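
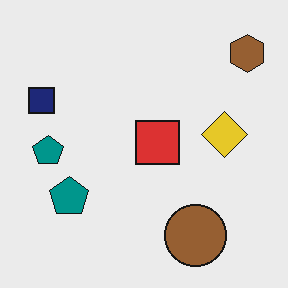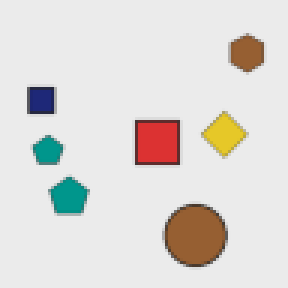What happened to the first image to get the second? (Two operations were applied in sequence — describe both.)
The second image is the first given a subtle gaussian blur, then lightly pixelated (a mild mosaic effect).

Shape edges and outlines are uniformly softened across the whole image. Shapes are reduced to large square blocks; fine edges and outlines are lost — a downscale-then-upscale (mosaic) effect.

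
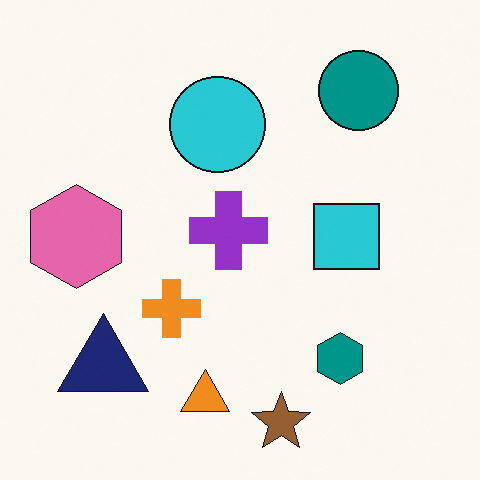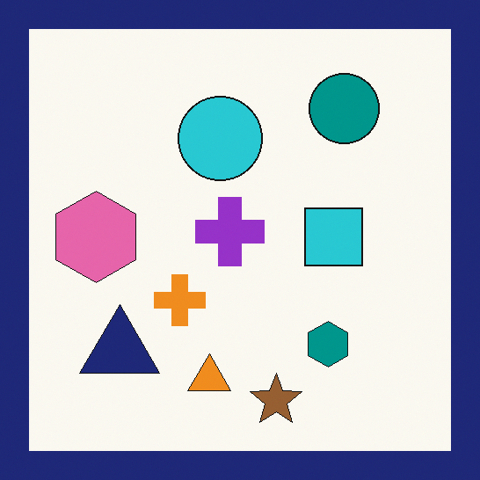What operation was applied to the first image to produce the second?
The transformation is: framed with a navy border.

A solid navy frame runs around the edge of the second image, with the content slightly shrunk inside it.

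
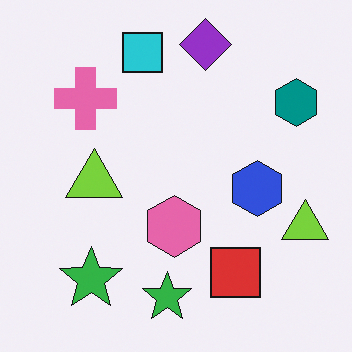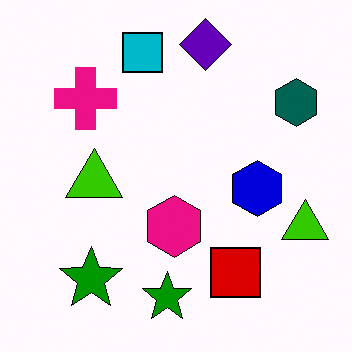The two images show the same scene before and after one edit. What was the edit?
Given much higher contrast.

Tones are pushed away from mid-grey across the whole image — a global contrast change.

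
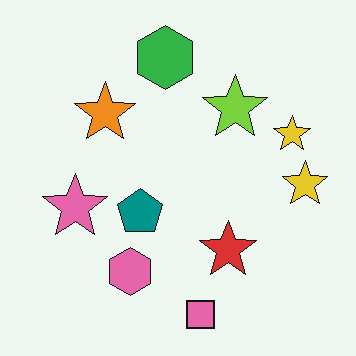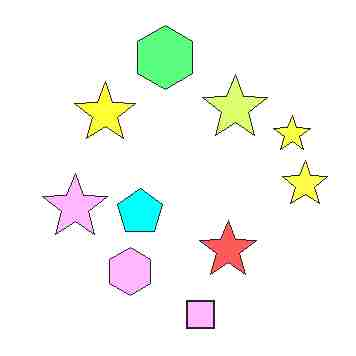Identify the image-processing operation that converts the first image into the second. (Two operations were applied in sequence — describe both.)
The image was noticeably brightened, then heavily JPEG-compressed with obvious blocking artifacts.

Every pixel — background and shapes alike — is uniformly brightened. Blocky 8×8 compression artifacts appear around shape edges and the flat background shows ringing — characteristic JPEG degradation.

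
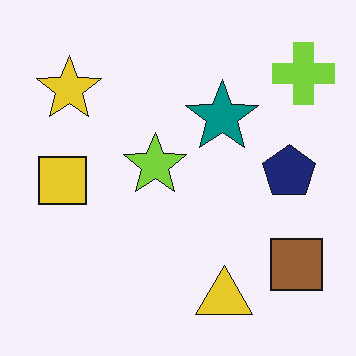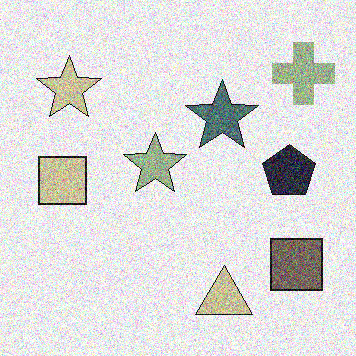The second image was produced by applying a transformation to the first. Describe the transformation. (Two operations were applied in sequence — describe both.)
Heavily desaturated, then degraded with heavy additive noise.

All colors are more muted and greyish — a global saturation change. Random speckle covers the whole image, including the flat background.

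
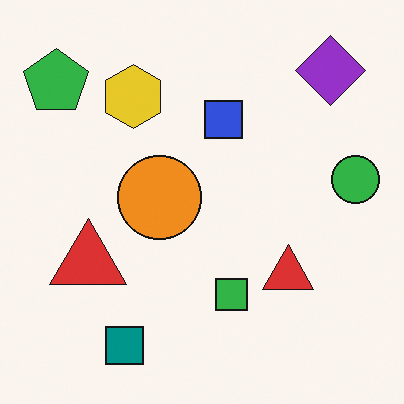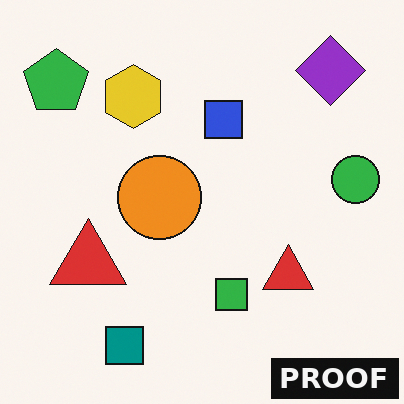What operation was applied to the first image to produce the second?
It was watermarked with the text "PROOF" in the lower-right corner.

A dark label reading "PROOF" appears in the lower-right corner.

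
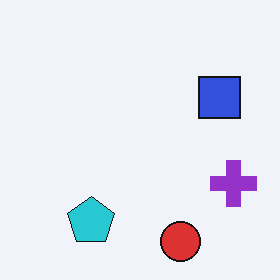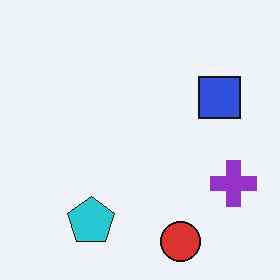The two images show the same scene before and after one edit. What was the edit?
It was JPEG-compressed with visible artifacts.

Blocky 8×8 compression artifacts appear around shape edges and the flat background shows ringing — characteristic JPEG degradation.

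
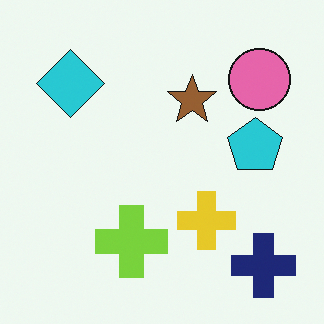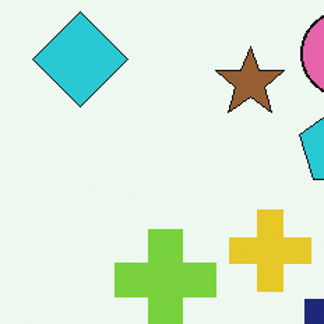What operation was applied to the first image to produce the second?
The second image is the first cropped to a modestly smaller region and rescaled.

The visible shapes are larger and the field of view is narrower; shapes near the original edges may be partly or wholly outside the frame — a crop-and-rescale.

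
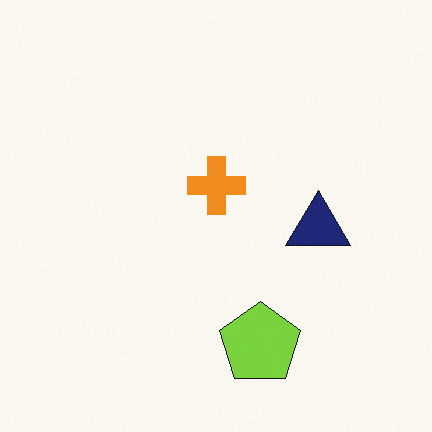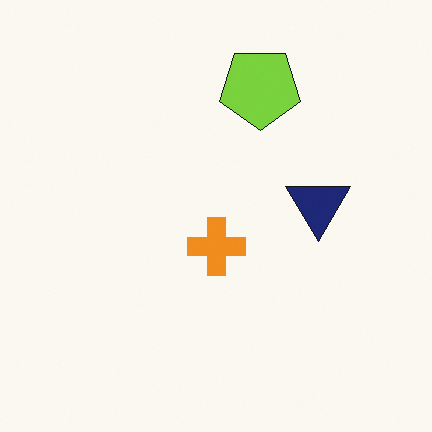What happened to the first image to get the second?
The transformation is: flipped vertically (top ↔ bottom).

The lime pentagon is in the bottom of the first image and the top of the second — shapes on opposite sides of the horizontal midline have swapped in a mirror flip.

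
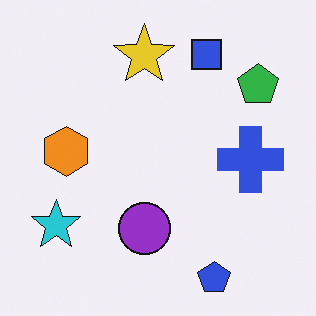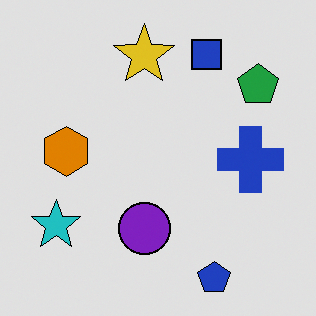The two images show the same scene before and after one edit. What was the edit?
The image was moderately posterized.

Each flat color has snapped to a coarser quantized level — most visibly, the near-white background has dropped to a flat grey.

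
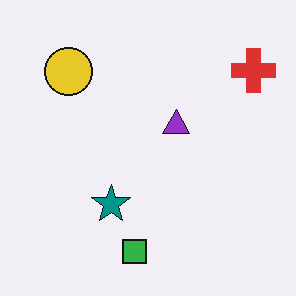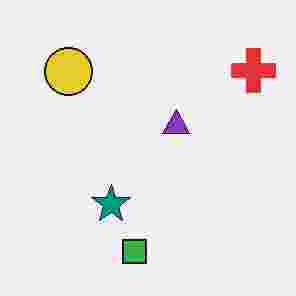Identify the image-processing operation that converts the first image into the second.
The image was heavily JPEG-compressed with obvious blocking artifacts.

Blocky 8×8 compression artifacts appear around shape edges and the flat background shows ringing — characteristic JPEG degradation.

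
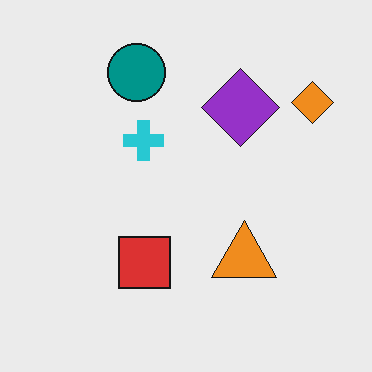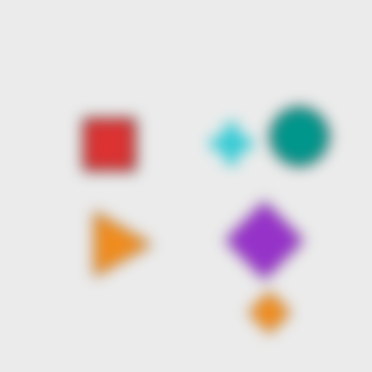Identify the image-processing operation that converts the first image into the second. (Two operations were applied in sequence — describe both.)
The second image is the first rotated 90° clockwise, then strongly gaussian-blurred.

The orange diamond sits in the top-right of the first image and the bottom-right of the second — consistent with a whole-image 90° clockwise rotation. Shape edges and outlines are uniformly softened across the whole image.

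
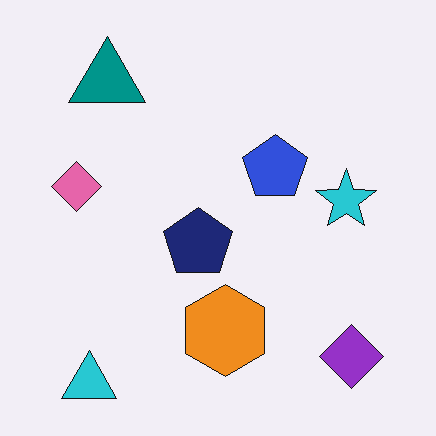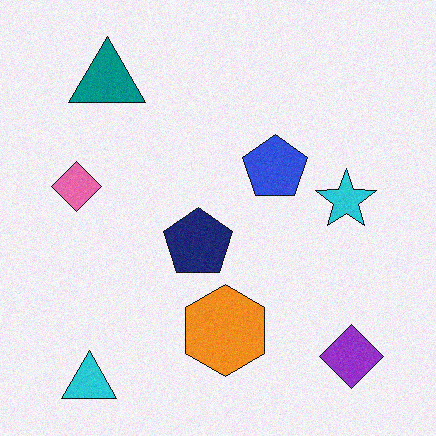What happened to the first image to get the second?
It was degraded with subtle gaussian noise.

Random speckle covers the whole image, including the flat background.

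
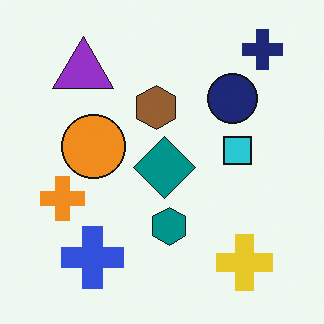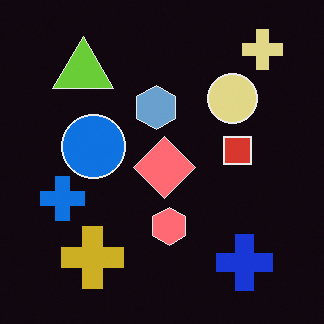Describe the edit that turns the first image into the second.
The transformation is: color-inverted (negative).

The light background has become dark and every shape's color is its complement — a photographic negative.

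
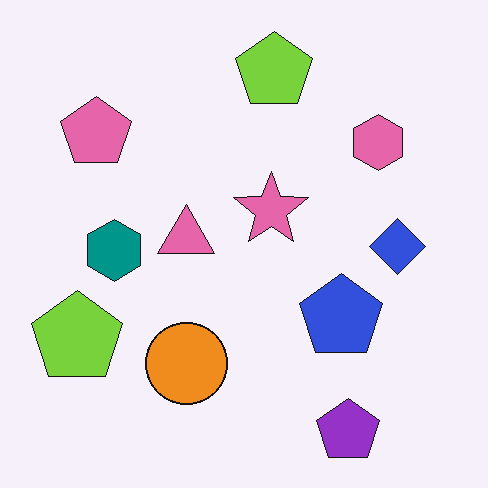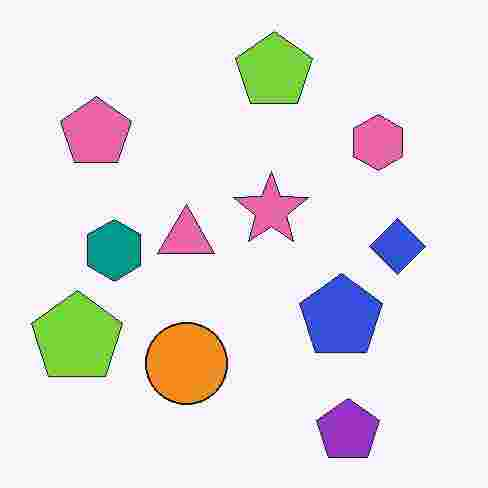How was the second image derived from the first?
The image was heavily JPEG-compressed with obvious blocking artifacts.

Blocky 8×8 compression artifacts appear around shape edges and the flat background shows ringing — characteristic JPEG degradation.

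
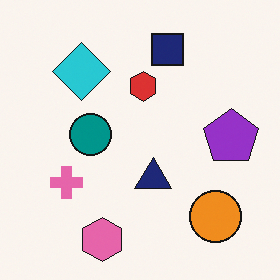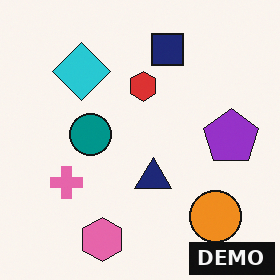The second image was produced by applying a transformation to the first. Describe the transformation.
This is the original image watermarked with the text "DEMO" in the lower-right corner.

A dark label reading "DEMO" appears in the lower-right corner.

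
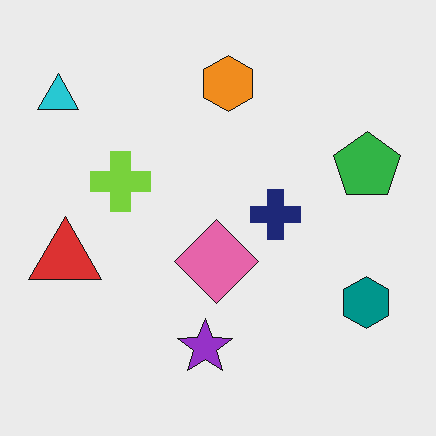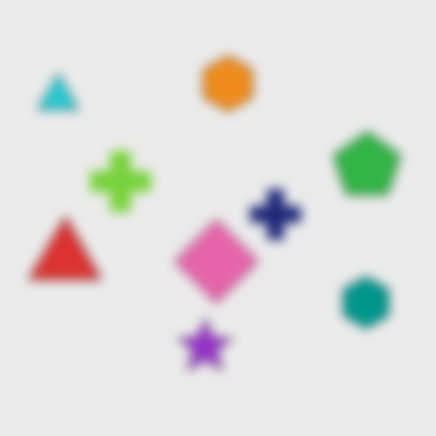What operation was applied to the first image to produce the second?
The second image is the first heavily blurred.

Shape edges and outlines are uniformly softened across the whole image.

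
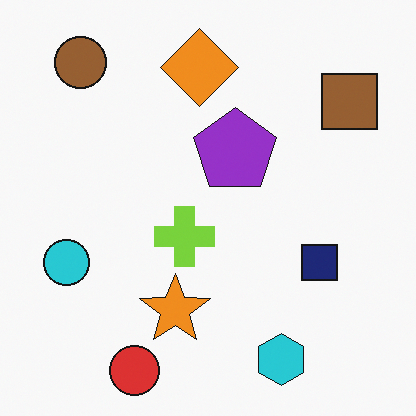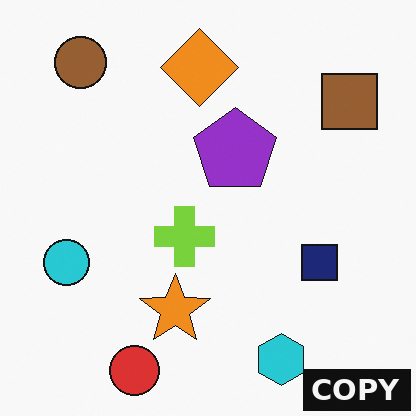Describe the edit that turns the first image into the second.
It was watermarked with the text "COPY" in the lower-right corner.

A dark label reading "COPY" appears in the lower-right corner.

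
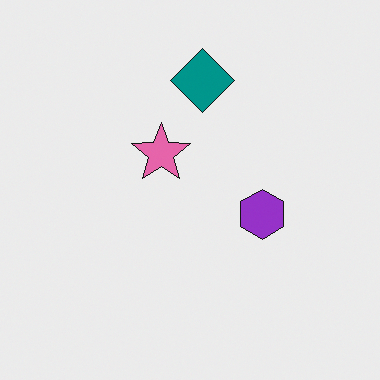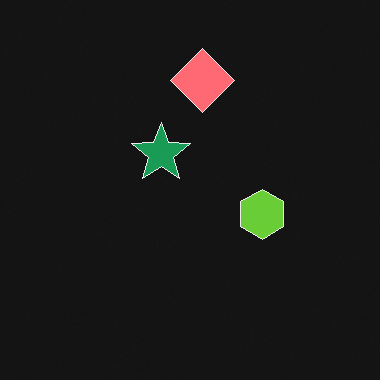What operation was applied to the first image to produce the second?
This is the original image color-inverted (negative).

The light background has become dark and every shape's color is its complement — a photographic negative.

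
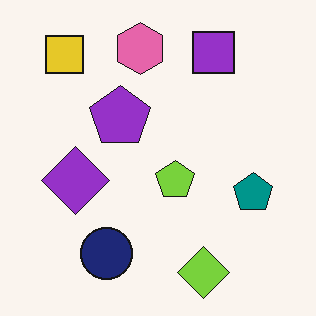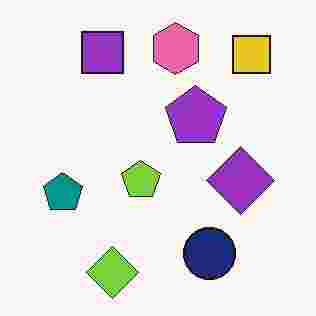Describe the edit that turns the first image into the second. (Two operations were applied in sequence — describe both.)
This is the original image flipped horizontally (left ↔ right), then degraded with heavy JPEG compression.

The teal pentagon is in the right of the first image and the left of the second — shapes on opposite sides of the vertical midline have swapped in a mirror flip. Blocky 8×8 compression artifacts appear around shape edges and the flat background shows ringing — characteristic JPEG degradation.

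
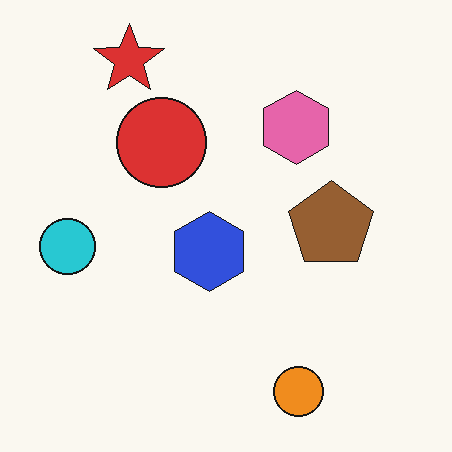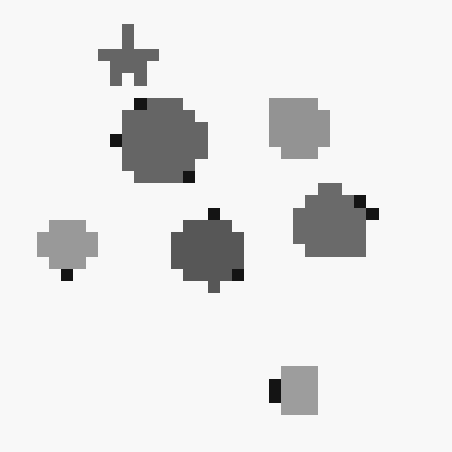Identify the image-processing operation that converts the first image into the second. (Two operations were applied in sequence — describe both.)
This is the original image converted to grayscale, then heavily pixelated into large blocks.

All color is removed — every shape is now a shade of grey. Shapes are reduced to large square blocks; fine edges and outlines are lost — a downscale-then-upscale (mosaic) effect.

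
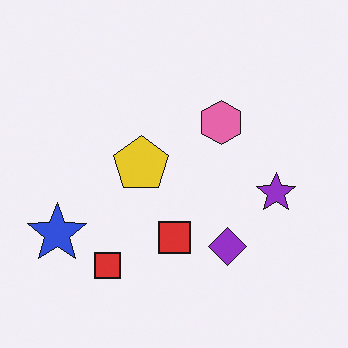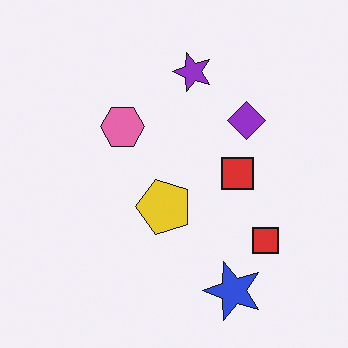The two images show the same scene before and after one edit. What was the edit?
It was rotated 90° counter-clockwise.

The blue star sits in the bottom-left of the first image and the bottom-right of the second — consistent with a whole-image 90° counter-clockwise rotation.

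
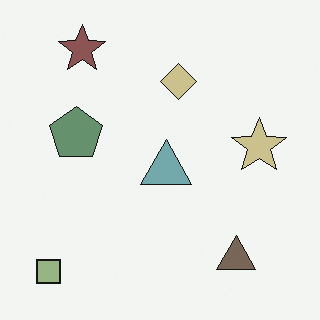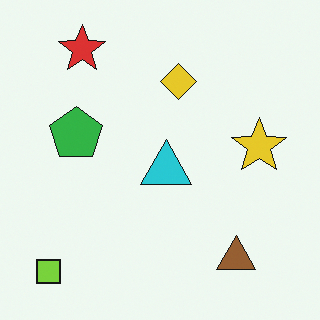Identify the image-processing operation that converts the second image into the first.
The first image is the second made much more muted (saturation change).

All colors are more muted and greyish — a global saturation change.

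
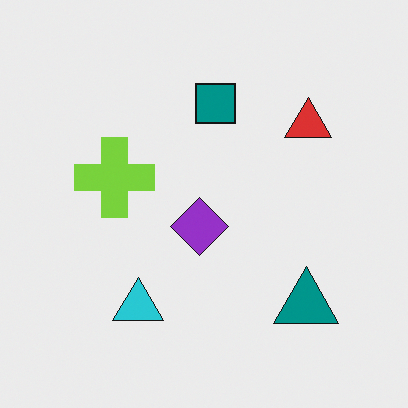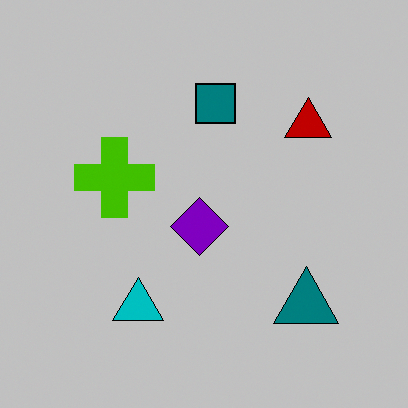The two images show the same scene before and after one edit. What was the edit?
The transformation is: heavily posterized to just a handful of flat colors.

Each flat color has snapped to a coarser quantized level — most visibly, the near-white background has dropped to a flat grey.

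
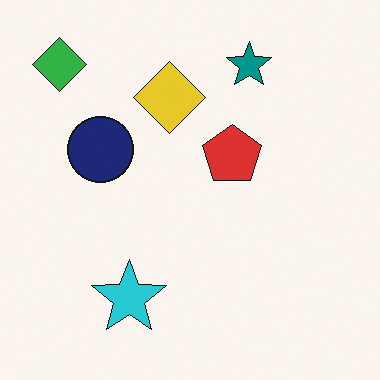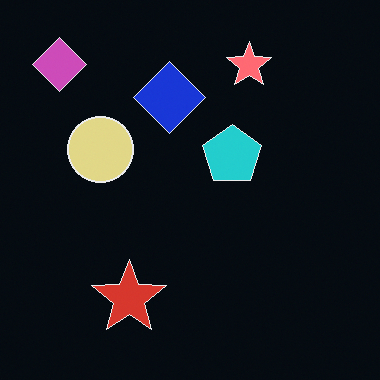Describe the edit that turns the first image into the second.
It was color-inverted (negative).

The light background has become dark and every shape's color is its complement — a photographic negative.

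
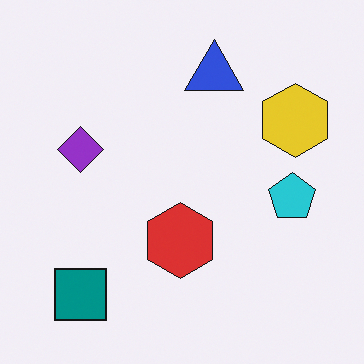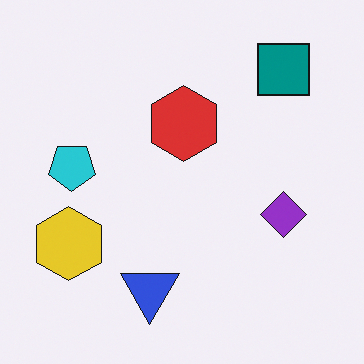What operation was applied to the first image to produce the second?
Rotated 180°.

The teal square sits in the bottom-left of the first image and the top-right of the second — consistent with a whole-image 180° rotation.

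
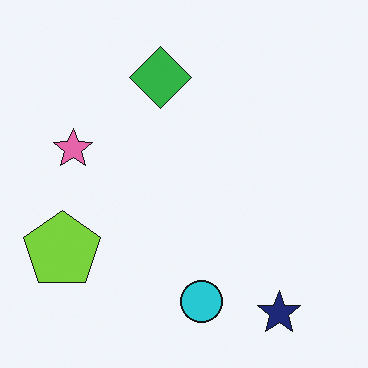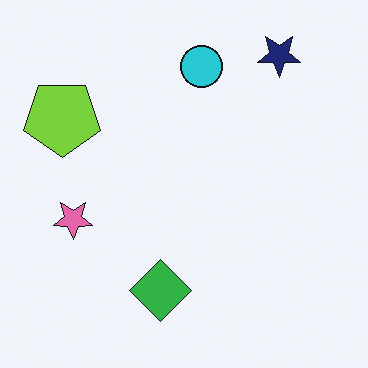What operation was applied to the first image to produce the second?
The image was flipped vertically (top ↔ bottom).

The navy star is in the bottom-right of the first image and the top-right of the second — shapes on opposite sides of the horizontal midline have swapped in a mirror flip.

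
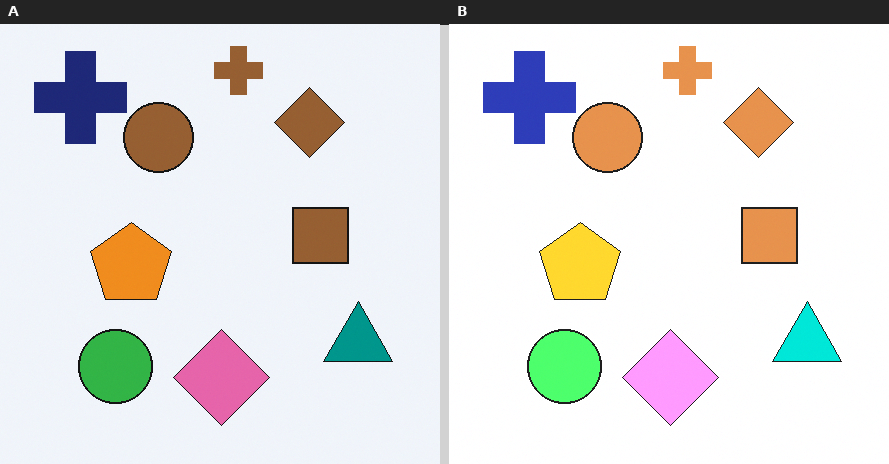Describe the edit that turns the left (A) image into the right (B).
This is the original image brightened a lot.

Every pixel — background and shapes alike — is uniformly brightened.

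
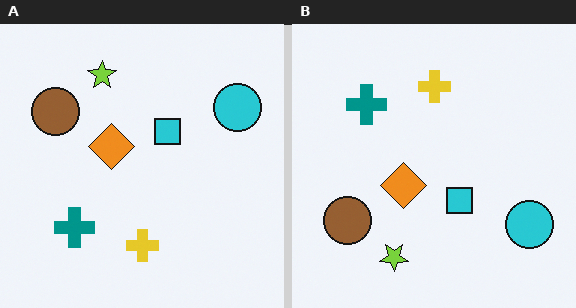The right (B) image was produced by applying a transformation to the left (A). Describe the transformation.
The right (B) image is the left (A) flipped vertically (top ↔ bottom).

The lime star is in the top of the left (A) image and the bottom of the right (B) — shapes on opposite sides of the horizontal midline have swapped in a mirror flip.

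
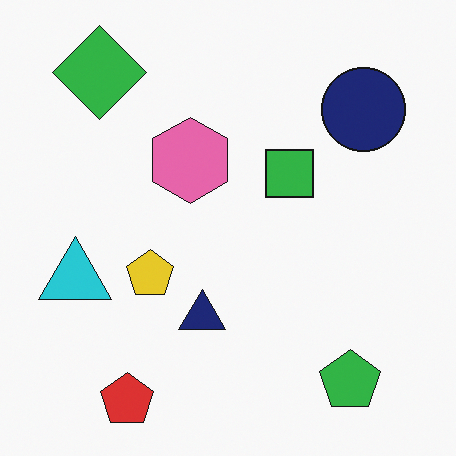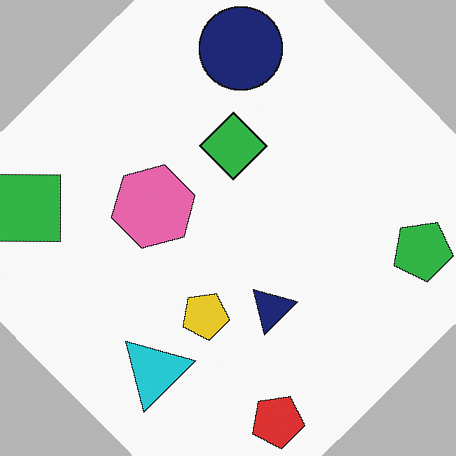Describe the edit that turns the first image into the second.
The transformation is: rotated counter-clockwise by a large amount — several tens of degrees.

Every shape is tilted by the same angle and the image corners show triangular fill wedges — a whole-image rotation by a non-right angle.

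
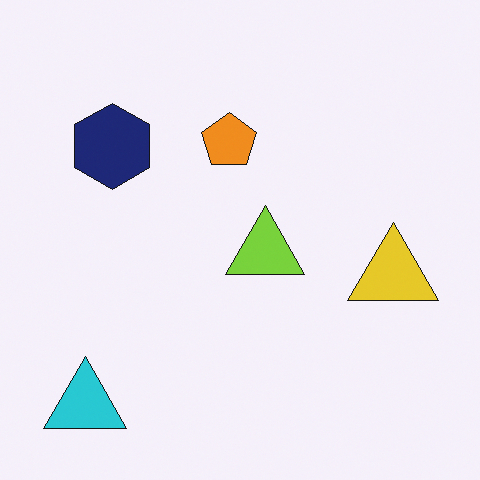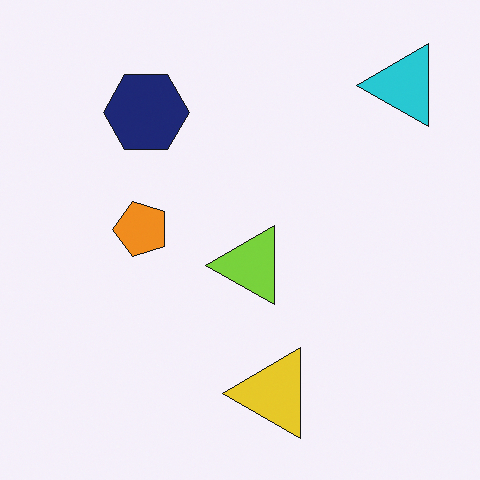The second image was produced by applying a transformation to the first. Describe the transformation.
This is the original image transposed (reflected across the top-left ↔ bottom-right diagonal).

Shapes have swapped their row and column positions — what was in the top-right is now in the bottom-left — a diagonal reflection.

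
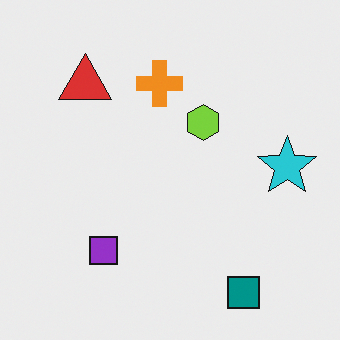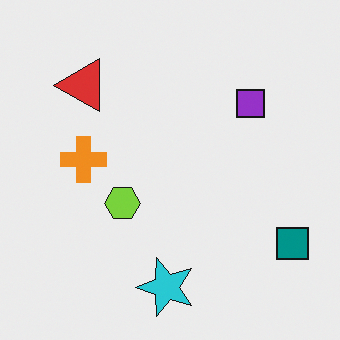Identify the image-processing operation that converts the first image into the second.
Transposed (reflected across the top-left ↔ bottom-right diagonal).

Shapes have swapped their row and column positions — what was in the top-right is now in the bottom-left — a diagonal reflection.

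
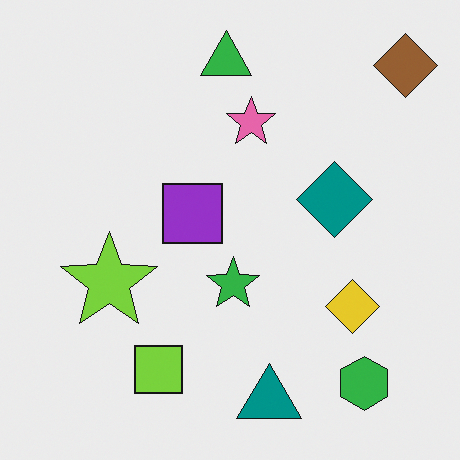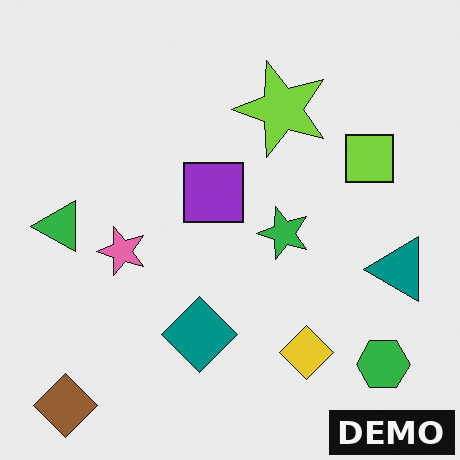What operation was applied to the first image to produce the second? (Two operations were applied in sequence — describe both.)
Transposed (reflected across the top-left ↔ bottom-right diagonal), then watermarked with the text "DEMO" in the lower-right corner.

Shapes have swapped their row and column positions — what was in the top-right is now in the bottom-left — a diagonal reflection. A dark label reading "DEMO" appears in the lower-right corner.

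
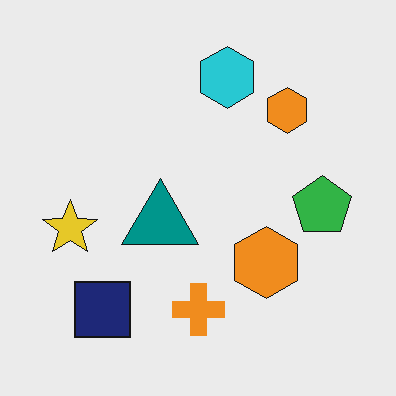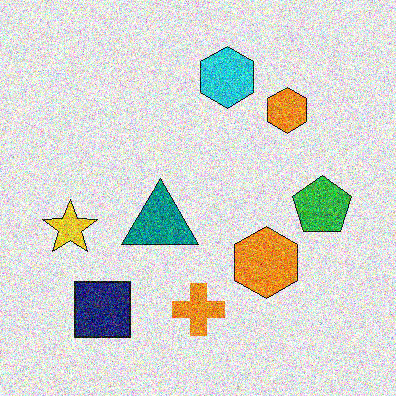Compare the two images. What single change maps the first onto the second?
Degraded with strong gaussian noise.

Random speckle covers the whole image, including the flat background.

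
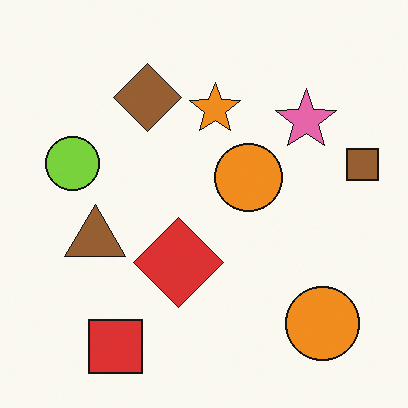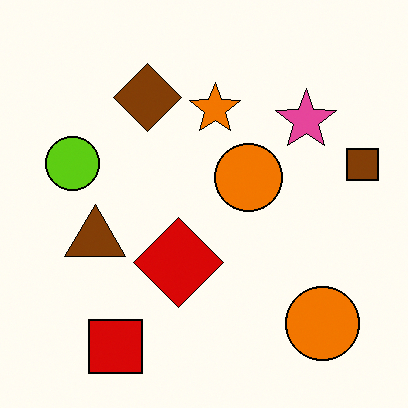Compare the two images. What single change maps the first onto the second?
The image was given slightly increased contrast.

Tones are pushed away from mid-grey across the whole image — a global contrast change.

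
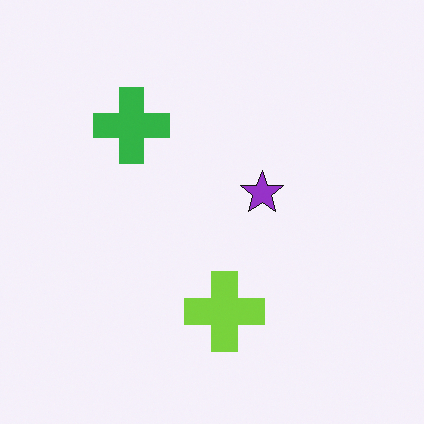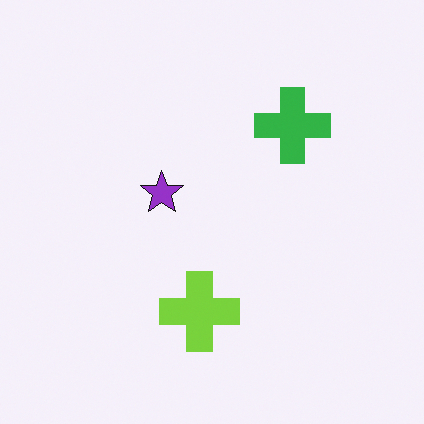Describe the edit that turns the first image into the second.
This is the original image flipped horizontally (left ↔ right).

The green cross is in the top-left of the first image and the top-right of the second — shapes on opposite sides of the vertical midline have swapped in a mirror flip.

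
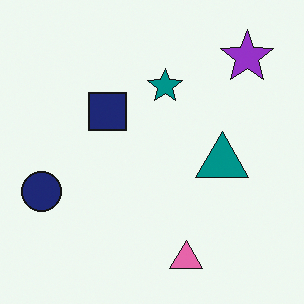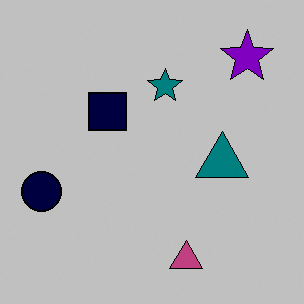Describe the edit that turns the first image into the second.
The second image is the first heavily posterized to just a handful of flat colors.

Each flat color has snapped to a coarser quantized level — most visibly, the near-white background has dropped to a flat grey.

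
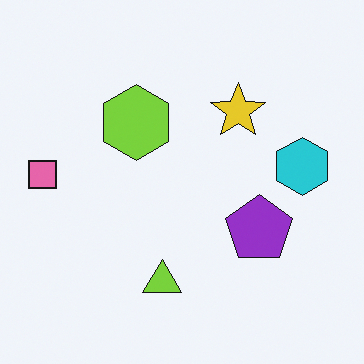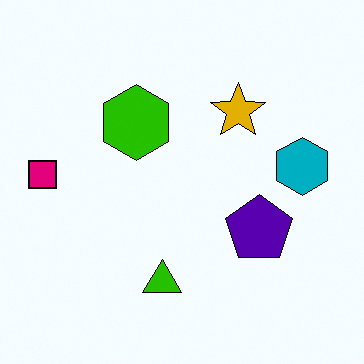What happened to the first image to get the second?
The image was given much higher contrast.

Tones are pushed away from mid-grey across the whole image — a global contrast change.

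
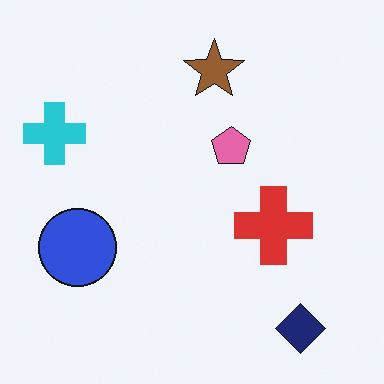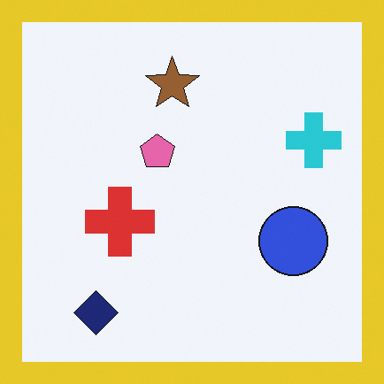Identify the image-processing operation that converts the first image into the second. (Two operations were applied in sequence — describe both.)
The image was flipped horizontally (left ↔ right), then framed with a yellow border.

The cyan cross is in the left of the first image and the right of the second — shapes on opposite sides of the vertical midline have swapped in a mirror flip. A solid yellow frame runs around the edge of the second image, with the content slightly shrunk inside it.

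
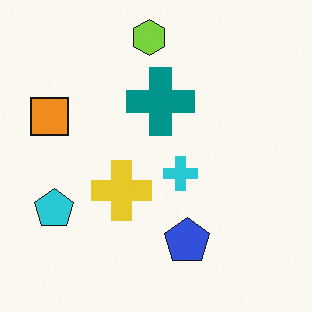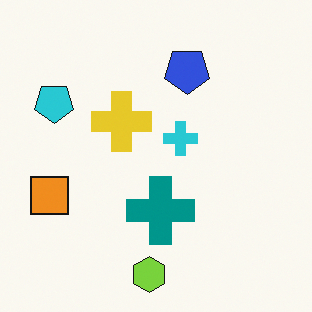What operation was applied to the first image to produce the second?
The second image is the first flipped vertically (top ↔ bottom).

The lime hexagon is in the top of the first image and the bottom of the second — shapes on opposite sides of the horizontal midline have swapped in a mirror flip.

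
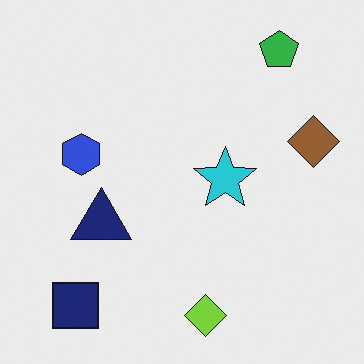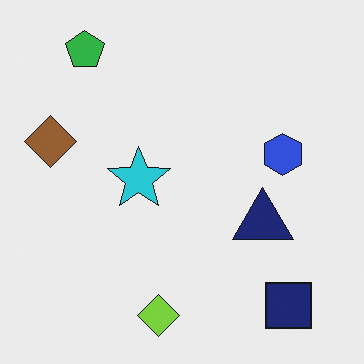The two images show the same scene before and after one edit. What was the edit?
It was flipped horizontally (left ↔ right).

The brown diamond is in the right of the first image and the left of the second — shapes on opposite sides of the vertical midline have swapped in a mirror flip.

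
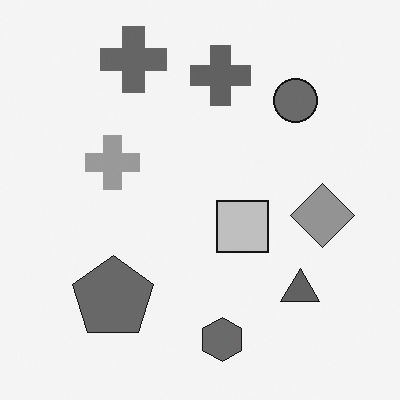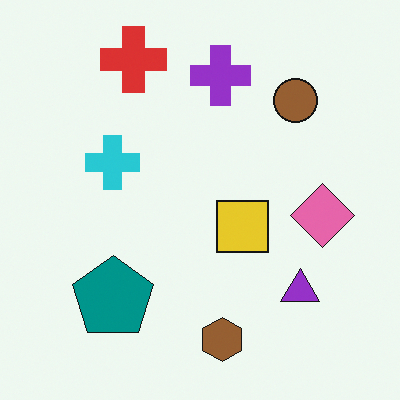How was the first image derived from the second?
It was converted to grayscale.

All color is removed — every shape is now a shade of grey.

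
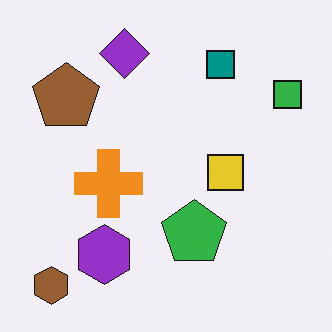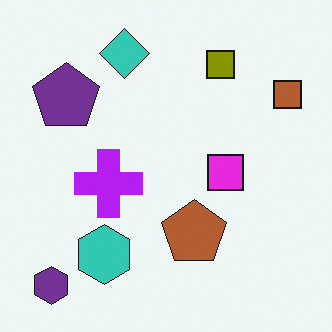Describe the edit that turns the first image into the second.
The transformation is: hue-shifted by a large amount.

Every shape's color has rotated by the same amount around the hue wheel — a uniform hue shift.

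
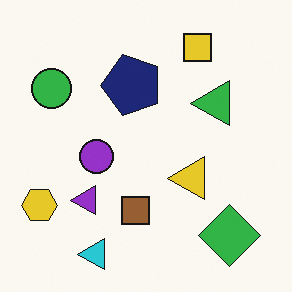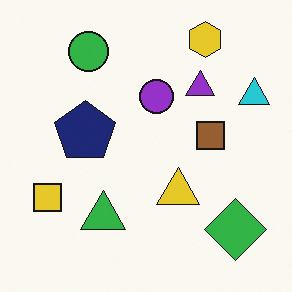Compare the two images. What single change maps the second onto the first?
This is the original image transposed (reflected across the top-left ↔ bottom-right diagonal).

Shapes have swapped their row and column positions — what was in the top-right is now in the bottom-left — a diagonal reflection.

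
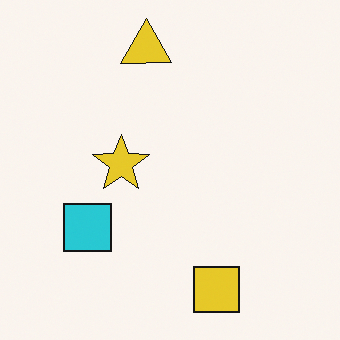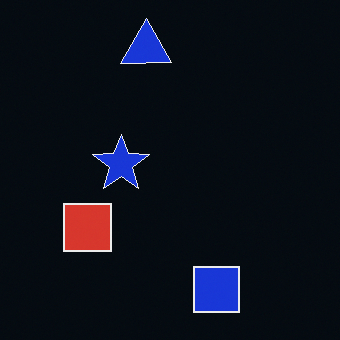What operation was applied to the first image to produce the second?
The second image is the first color-inverted (negative).

The light background has become dark and every shape's color is its complement — a photographic negative.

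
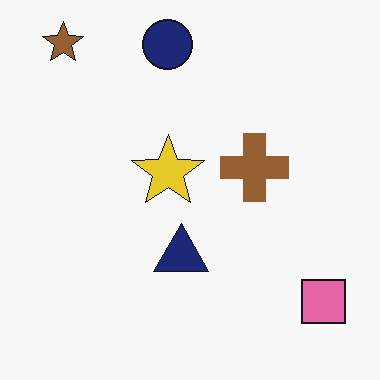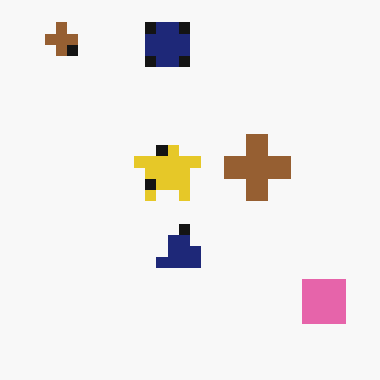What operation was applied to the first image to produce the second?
This is the original image heavily pixelated into large blocks.

Shapes are reduced to large square blocks; fine edges and outlines are lost — a downscale-then-upscale (mosaic) effect.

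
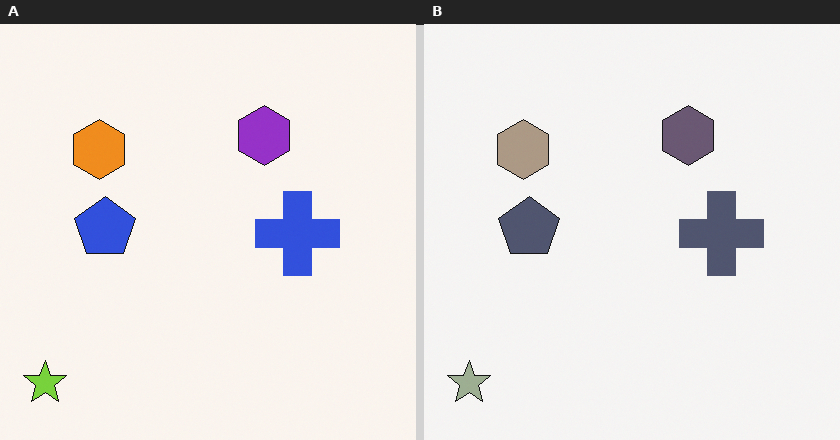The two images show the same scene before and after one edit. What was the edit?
The transformation is: made much more muted (saturation change).

All colors are more muted and greyish — a global saturation change.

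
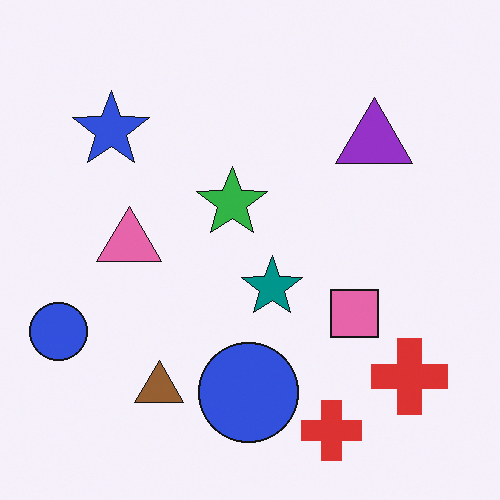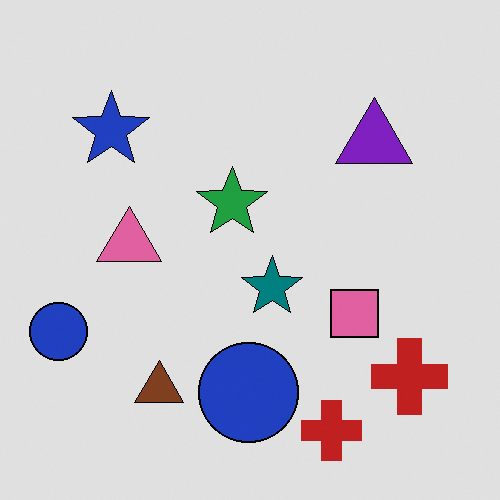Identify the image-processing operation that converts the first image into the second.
This is the original image posterized to a reduced palette.

Each flat color has snapped to a coarser quantized level — most visibly, the near-white background has dropped to a flat grey.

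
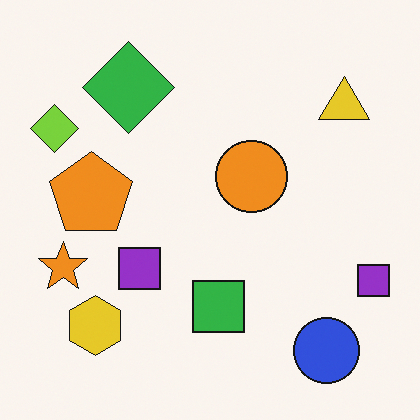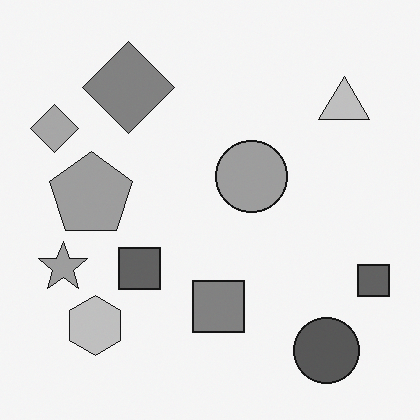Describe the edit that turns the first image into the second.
The transformation is: converted to grayscale.

All color is removed — every shape is now a shade of grey.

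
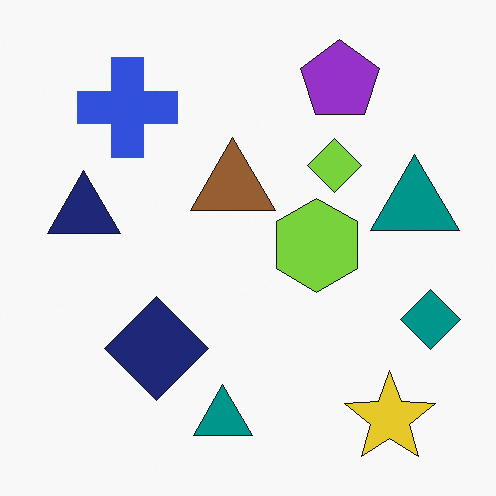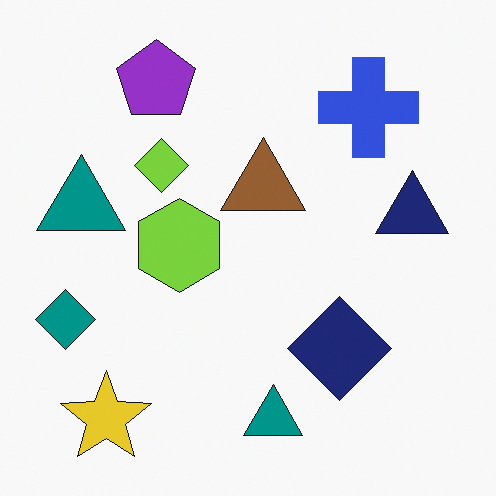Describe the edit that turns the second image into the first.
The transformation is: flipped horizontally (left ↔ right).

The teal diamond is in the left of the second image and the right of the first — shapes on opposite sides of the vertical midline have swapped in a mirror flip.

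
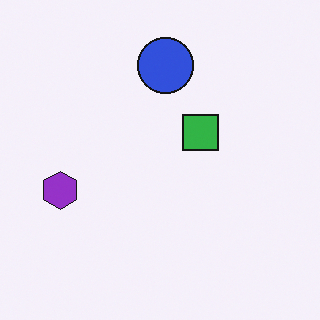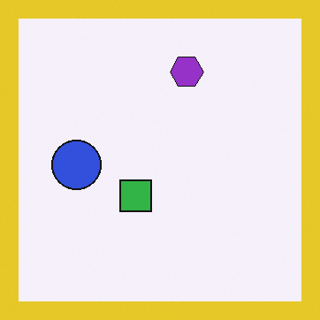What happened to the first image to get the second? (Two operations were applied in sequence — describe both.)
It was transposed (reflected across the top-left ↔ bottom-right diagonal), then framed with a yellow border.

Shapes have swapped their row and column positions — what was in the top-right is now in the bottom-left — a diagonal reflection. A solid yellow frame runs around the edge of the second image, with the content slightly shrunk inside it.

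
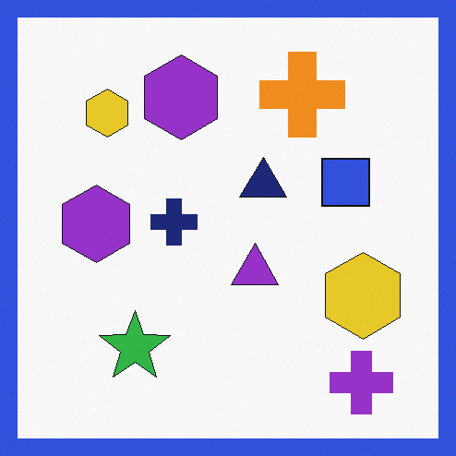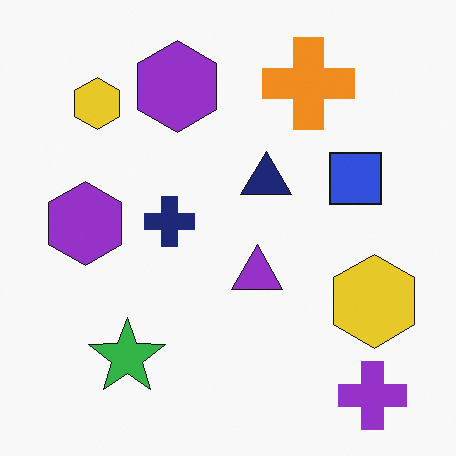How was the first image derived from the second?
The transformation is: framed with a blue border.

A solid blue frame runs around the edge of the first image, with the content slightly shrunk inside it.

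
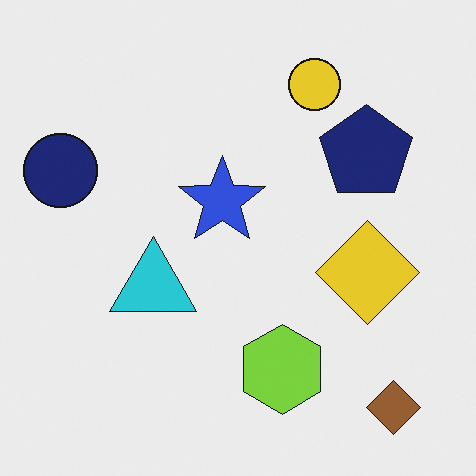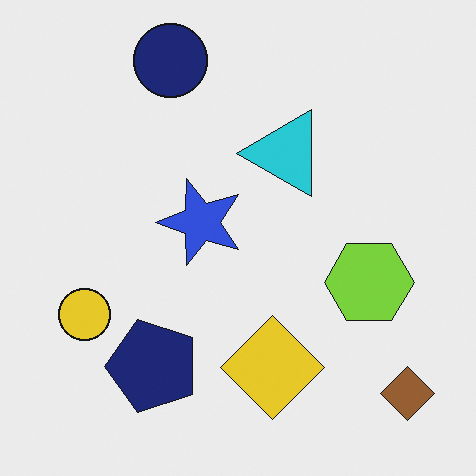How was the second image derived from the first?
This is the original image transposed (reflected across the top-left ↔ bottom-right diagonal).

Shapes have swapped their row and column positions — what was in the top-right is now in the bottom-left — a diagonal reflection.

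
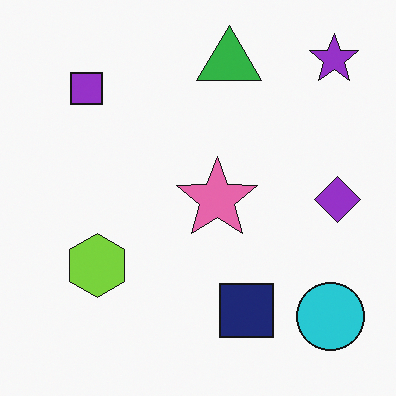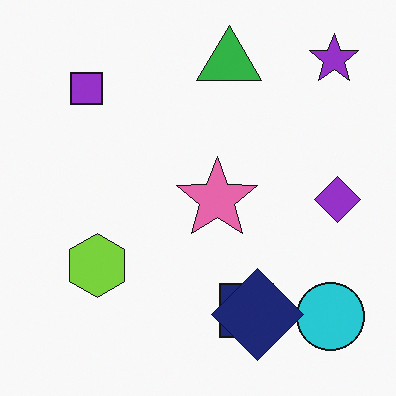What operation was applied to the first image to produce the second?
The second image is the first overlaid with an additional navy diamond.

A navy diamond appears in the second image that is absent from the first.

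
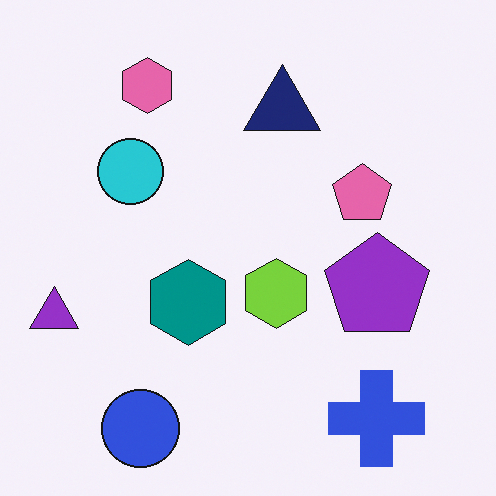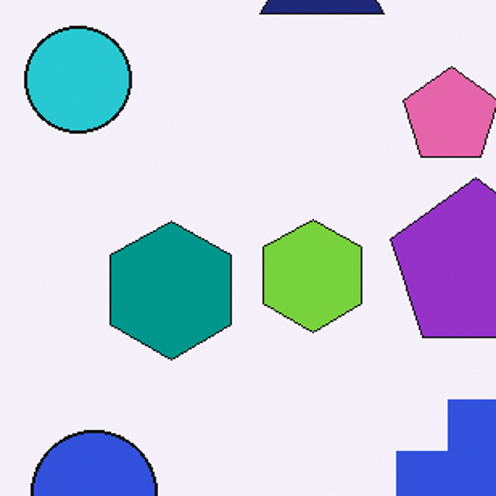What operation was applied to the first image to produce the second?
Cropped slightly and scaled back up.

The visible shapes are larger and the field of view is narrower; shapes near the original edges may be partly or wholly outside the frame — a crop-and-rescale.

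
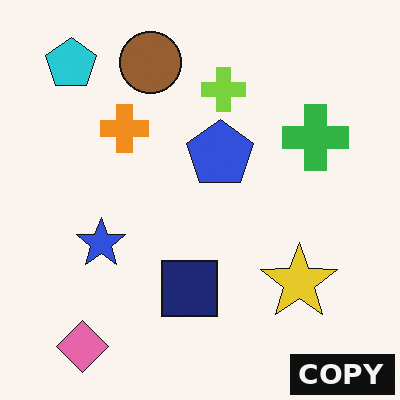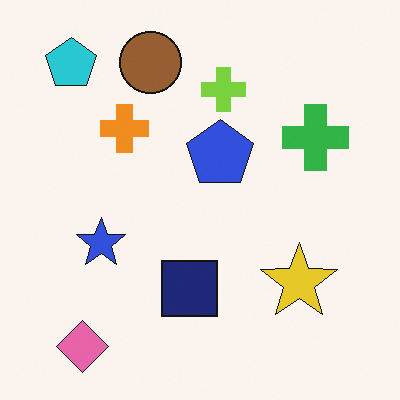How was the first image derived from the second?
The first image is the second watermarked with the text "COPY" in the lower-right corner.

A dark label reading "COPY" appears in the lower-right corner.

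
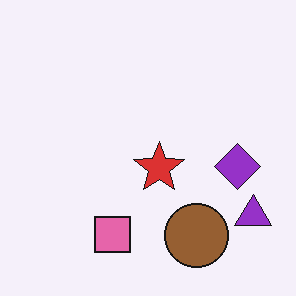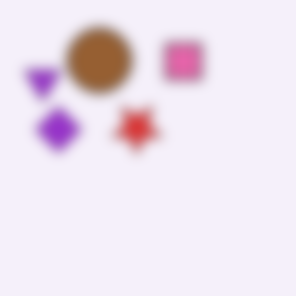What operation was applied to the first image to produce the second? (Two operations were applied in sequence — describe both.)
The image was rotated 180°, then heavily blurred.

The purple triangle sits in the bottom-right of the first image and the top-left of the second — consistent with a whole-image 180° rotation. Shape edges and outlines are uniformly softened across the whole image.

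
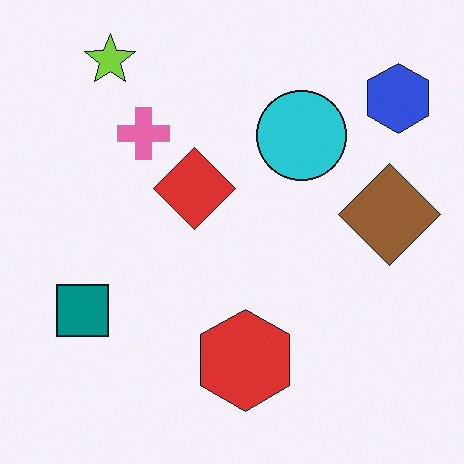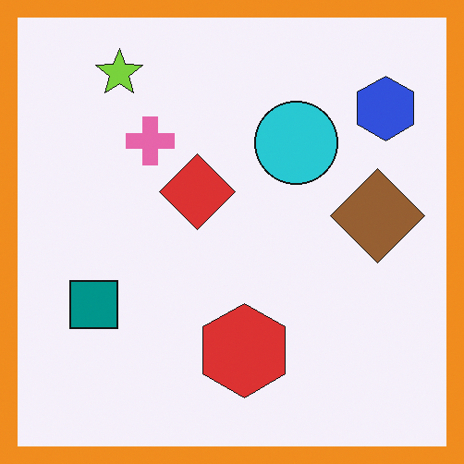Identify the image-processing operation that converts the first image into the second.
The second image is the first framed with a orange border.

A solid orange frame runs around the edge of the second image, with the content slightly shrunk inside it.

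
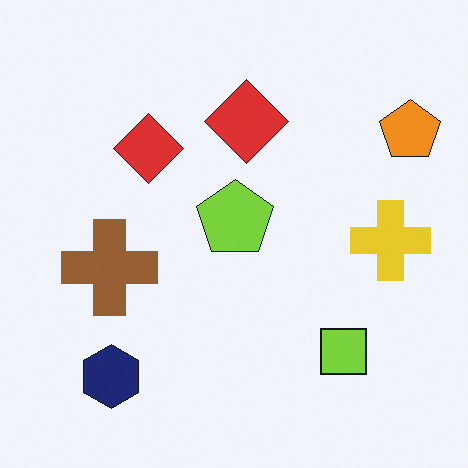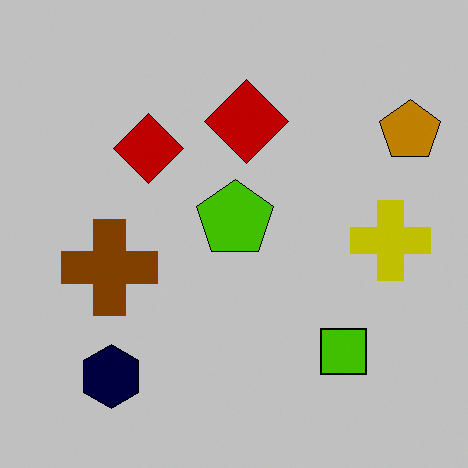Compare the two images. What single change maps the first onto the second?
This is the original image heavily posterized to just a handful of flat colors.

Each flat color has snapped to a coarser quantized level — most visibly, the near-white background has dropped to a flat grey.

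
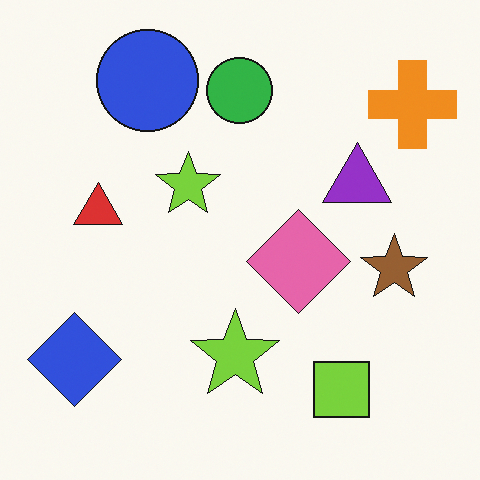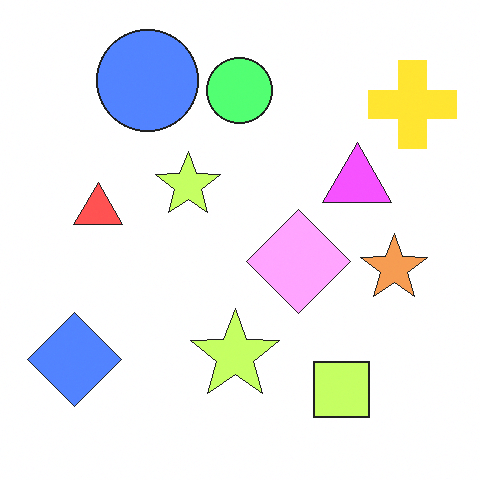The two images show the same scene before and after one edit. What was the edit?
This is the original image substantially brightened.

Every pixel — background and shapes alike — is uniformly brightened.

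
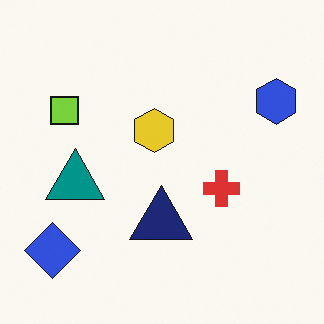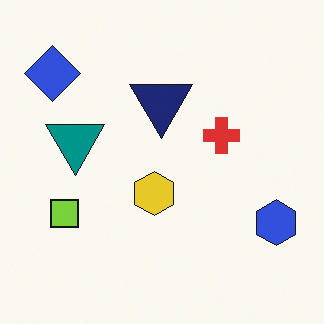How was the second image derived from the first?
The image was flipped vertically (top ↔ bottom).

The blue diamond is in the bottom-left of the first image and the top-left of the second — shapes on opposite sides of the horizontal midline have swapped in a mirror flip.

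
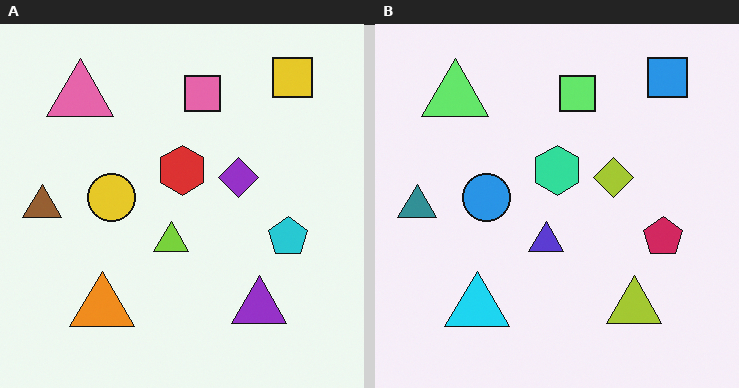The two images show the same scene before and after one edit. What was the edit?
The image was hue-shifted by a large amount.

Every shape's color has rotated by the same amount around the hue wheel — a uniform hue shift.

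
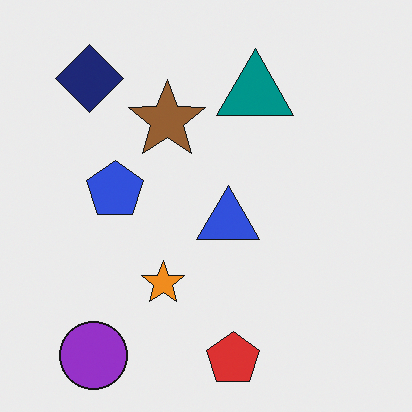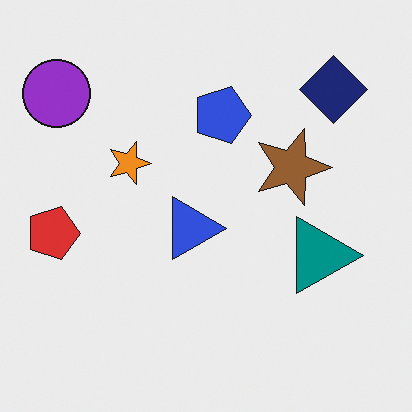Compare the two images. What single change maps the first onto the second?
The image was rotated 90° clockwise.

The purple circle sits in the bottom-left of the first image and the top-left of the second — consistent with a whole-image 90° clockwise rotation.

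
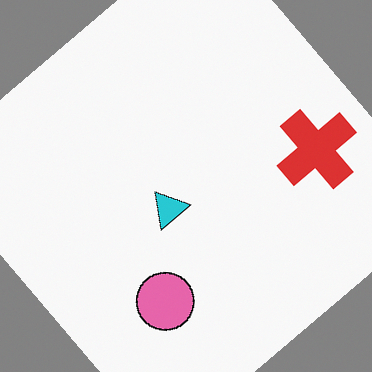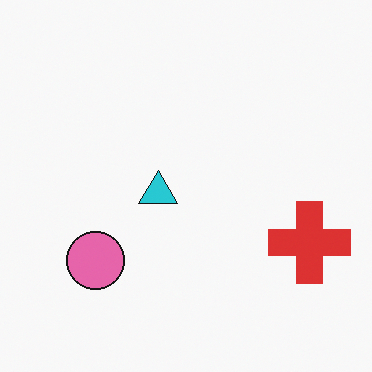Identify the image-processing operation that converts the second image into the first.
This is the original image rotated counter-clockwise by a large amount — several tens of degrees.

Every shape is tilted by the same angle and the image corners show triangular fill wedges — a whole-image rotation by a non-right angle.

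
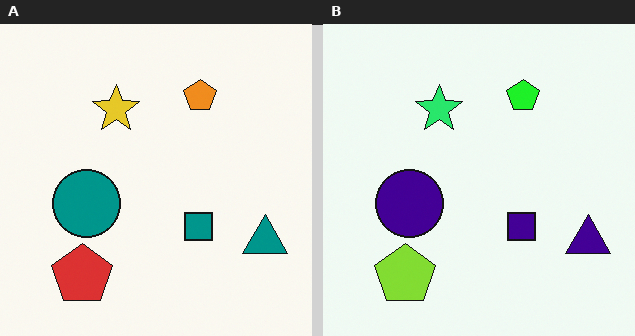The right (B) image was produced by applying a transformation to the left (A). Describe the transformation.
The right (B) image is the left (A) hue-shifted by a moderate amount.

Every shape's color has rotated by the same amount around the hue wheel — a uniform hue shift.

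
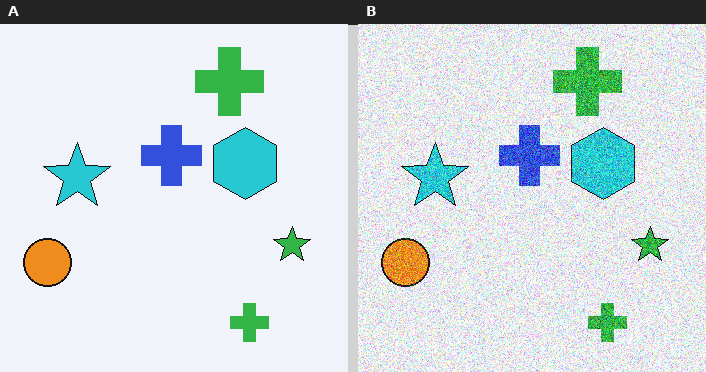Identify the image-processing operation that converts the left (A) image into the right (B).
The right (B) image is the left (A) degraded with a thick layer of grain.

Random speckle covers the whole image, including the flat background.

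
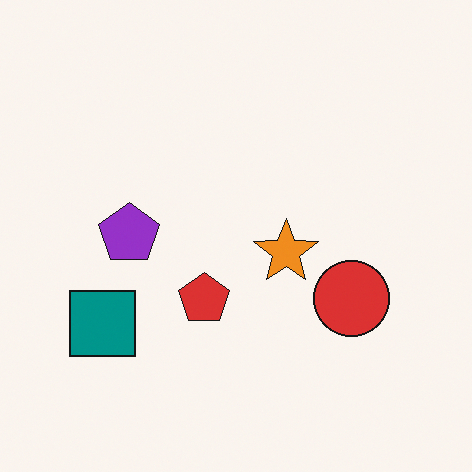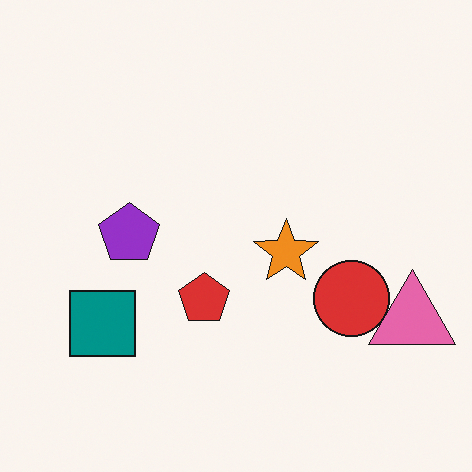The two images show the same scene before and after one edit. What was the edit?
The second image is the first overlaid with an additional pink triangle.

A pink triangle appears in the second image that is absent from the first.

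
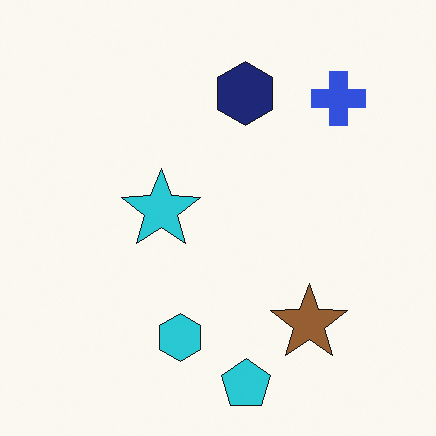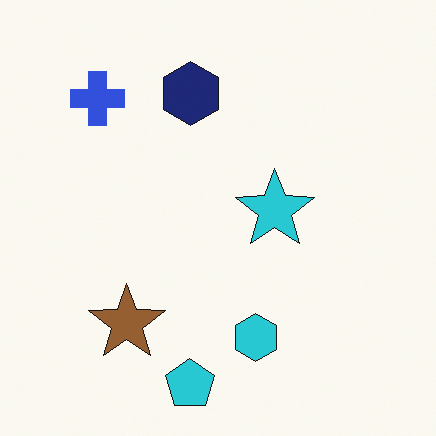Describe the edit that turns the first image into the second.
It was flipped horizontally (left ↔ right).

The blue cross is in the top-right of the first image and the top-left of the second — shapes on opposite sides of the vertical midline have swapped in a mirror flip.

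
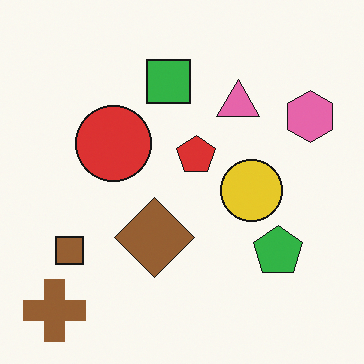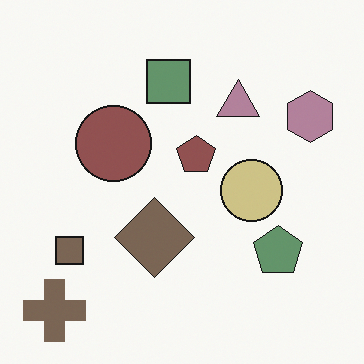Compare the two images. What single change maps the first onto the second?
The transformation is: made much more muted (saturation change).

All colors are more muted and greyish — a global saturation change.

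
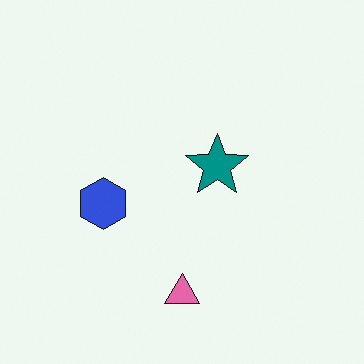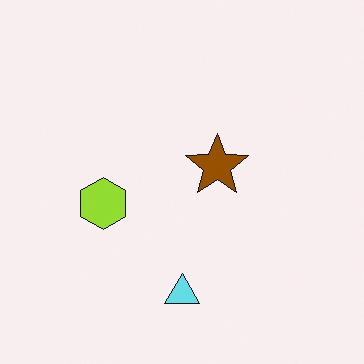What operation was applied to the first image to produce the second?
The transformation is: hue-shifted through roughly half the color wheel.

Every shape's color has rotated by the same amount around the hue wheel — a uniform hue shift.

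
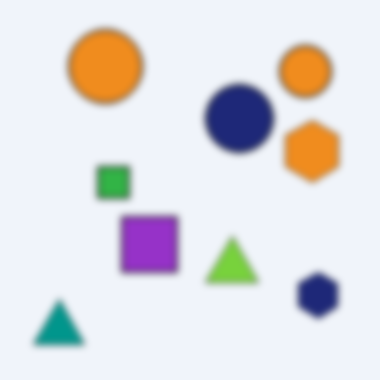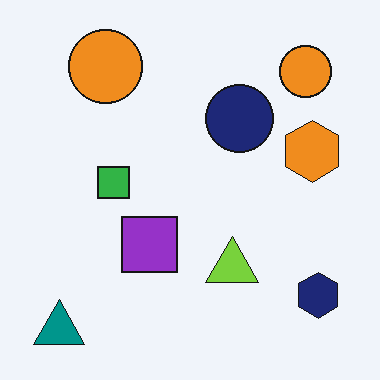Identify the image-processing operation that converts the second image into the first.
Moderately blurred.

Shape edges and outlines are uniformly softened across the whole image.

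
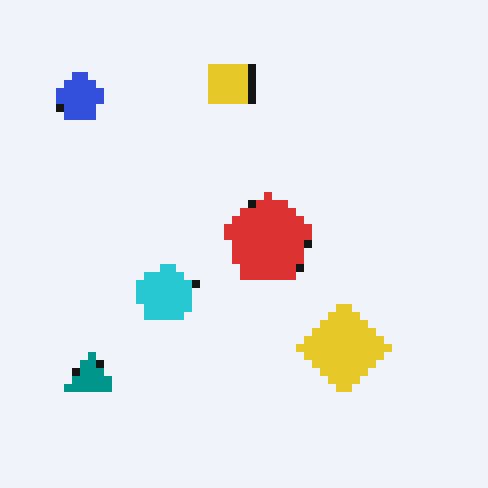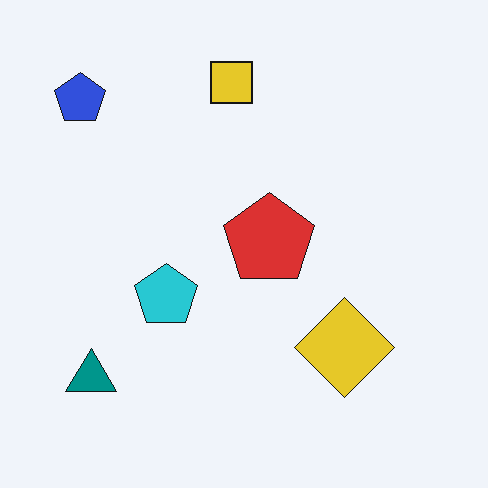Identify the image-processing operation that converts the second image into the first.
The transformation is: pixelated into visible square blocks.

Shapes are reduced to large square blocks; fine edges and outlines are lost — a downscale-then-upscale (mosaic) effect.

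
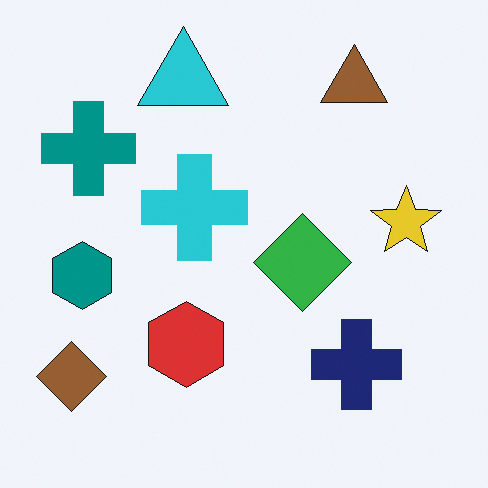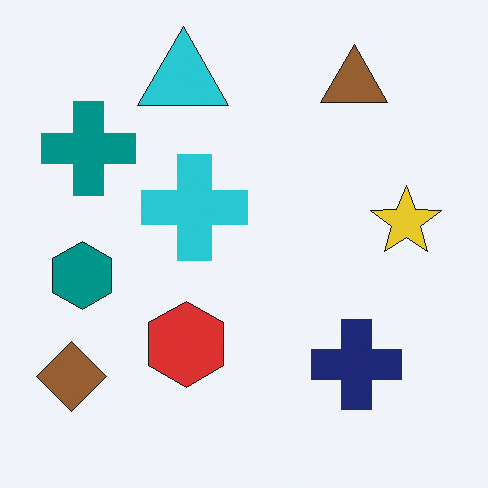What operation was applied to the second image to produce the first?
The transformation is: overlaid with an additional green diamond.

A green diamond appears in the first image that is absent from the second.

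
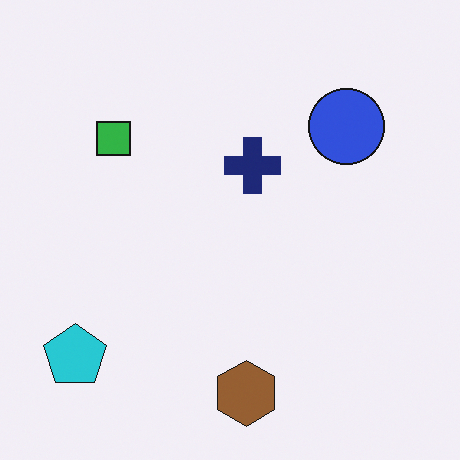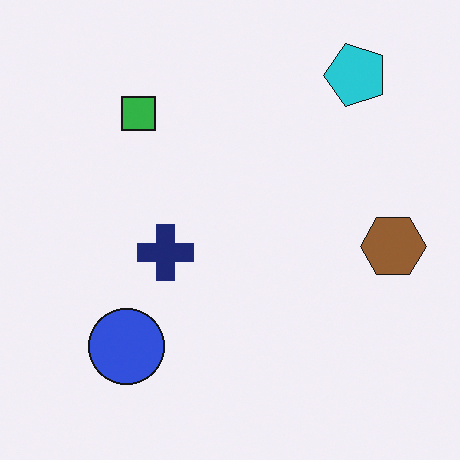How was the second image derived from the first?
The second image is the first transposed (reflected across the top-left ↔ bottom-right diagonal).

Shapes have swapped their row and column positions — what was in the top-right is now in the bottom-left — a diagonal reflection.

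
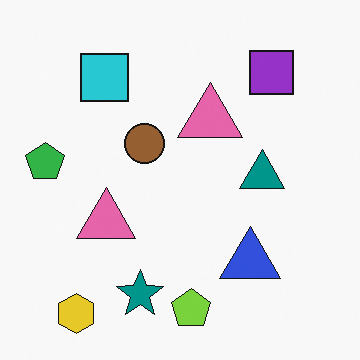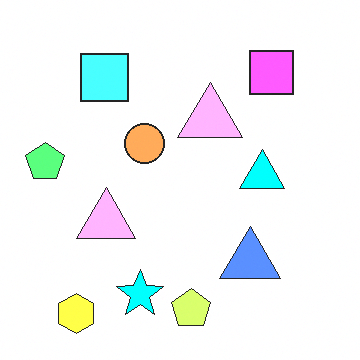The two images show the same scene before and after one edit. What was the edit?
It was substantially brightened.

Every pixel — background and shapes alike — is uniformly brightened.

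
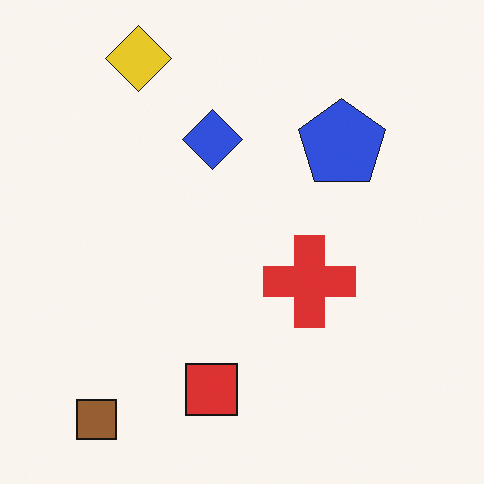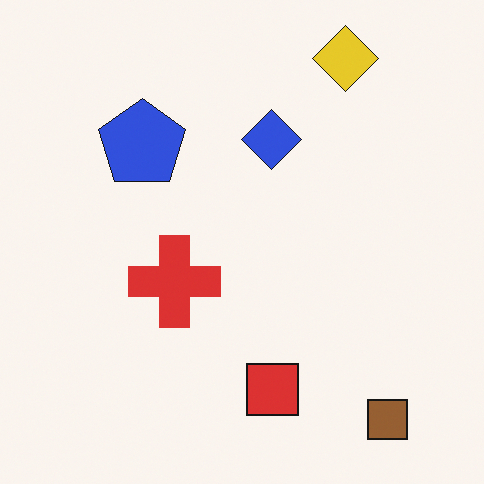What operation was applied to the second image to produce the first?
The first image is the second flipped horizontally (left ↔ right).

The brown square is in the bottom-right of the second image and the bottom-left of the first — shapes on opposite sides of the vertical midline have swapped in a mirror flip.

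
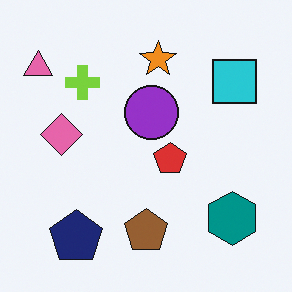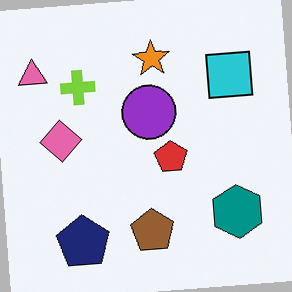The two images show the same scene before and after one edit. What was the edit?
The image was rotated counter-clockwise by a few degrees.

Every shape is tilted by the same angle and the image corners show triangular fill wedges — a whole-image rotation by a non-right angle.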